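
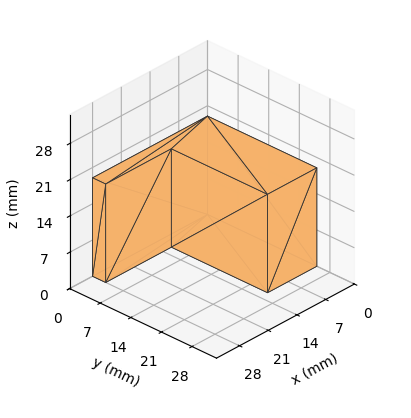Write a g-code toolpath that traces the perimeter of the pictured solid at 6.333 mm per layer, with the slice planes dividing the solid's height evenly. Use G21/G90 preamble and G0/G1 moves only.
Reading the render: the shape is an L-shaped prism: outer 28 × 25 mm, arm thicknesses ≈ 3 mm (horizontal) and 12 mm (vertical), extruded 19 mm in z (dimensions read to the nearest mm from the axis ticks). For the g-code, the solid's height is divided into equal slices at the stated Δz and each level perimeter traced with G1 moves after a G0 lift.

; perimeter-only toolpath
G21 ; units = mm
G90 ; absolute positioning
G28 ; home
; layer 1
G0 Z6.333
G0 X0.000 Y0.000
G1 X28.000 Y0.000
G1 X28.000 Y3.000
G1 X12.000 Y3.000
G1 X12.000 Y25.000
G1 X0.000 Y25.000
G1 X0.000 Y0.000
; layer 2
G0 Z12.667
G0 X0.000 Y0.000
G1 X28.000 Y0.000
G1 X28.000 Y3.000
G1 X12.000 Y3.000
G1 X12.000 Y25.000
G1 X0.000 Y25.000
G1 X0.000 Y0.000
; layer 3
G0 Z19.000
G0 X0.000 Y0.000
G1 X28.000 Y0.000
G1 X28.000 Y3.000
G1 X12.000 Y3.000
G1 X12.000 Y25.000
G1 X0.000 Y25.000
G1 X0.000 Y0.000
M2 ; end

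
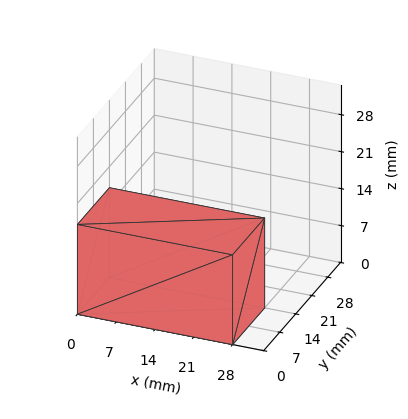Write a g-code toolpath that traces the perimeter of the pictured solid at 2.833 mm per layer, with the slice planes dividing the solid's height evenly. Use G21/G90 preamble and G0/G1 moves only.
Reading the render: the shape is a rectangular box, roughly 28 × 14 mm footprint and 17 mm tall (dimensions read to the nearest mm from the axis ticks). For the g-code, the solid's height is divided into equal slices at the stated Δz and each level perimeter traced with G1 moves after a G0 lift.

; perimeter-only toolpath
G21 ; units = mm
G90 ; absolute positioning
G28 ; home
; layer 1
G0 Z2.833
G0 X0.000 Y0.000
G1 X28.000 Y0.000
G1 X28.000 Y14.000
G1 X0.000 Y14.000
G1 X0.000 Y0.000
; layer 2
G0 Z5.667
G0 X0.000 Y0.000
G1 X28.000 Y0.000
G1 X28.000 Y14.000
G1 X0.000 Y14.000
G1 X0.000 Y0.000
; layer 3
G0 Z8.500
G0 X0.000 Y0.000
G1 X28.000 Y0.000
G1 X28.000 Y14.000
G1 X0.000 Y14.000
G1 X0.000 Y0.000
; layer 4
G0 Z11.333
G0 X0.000 Y0.000
G1 X28.000 Y0.000
G1 X28.000 Y14.000
G1 X0.000 Y14.000
G1 X0.000 Y0.000
; layer 5
G0 Z14.167
G0 X0.000 Y0.000
G1 X28.000 Y0.000
G1 X28.000 Y14.000
G1 X0.000 Y14.000
G1 X0.000 Y0.000
; layer 6
G0 Z17.000
G0 X0.000 Y0.000
G1 X28.000 Y0.000
G1 X28.000 Y14.000
G1 X0.000 Y14.000
G1 X0.000 Y0.000
M2 ; end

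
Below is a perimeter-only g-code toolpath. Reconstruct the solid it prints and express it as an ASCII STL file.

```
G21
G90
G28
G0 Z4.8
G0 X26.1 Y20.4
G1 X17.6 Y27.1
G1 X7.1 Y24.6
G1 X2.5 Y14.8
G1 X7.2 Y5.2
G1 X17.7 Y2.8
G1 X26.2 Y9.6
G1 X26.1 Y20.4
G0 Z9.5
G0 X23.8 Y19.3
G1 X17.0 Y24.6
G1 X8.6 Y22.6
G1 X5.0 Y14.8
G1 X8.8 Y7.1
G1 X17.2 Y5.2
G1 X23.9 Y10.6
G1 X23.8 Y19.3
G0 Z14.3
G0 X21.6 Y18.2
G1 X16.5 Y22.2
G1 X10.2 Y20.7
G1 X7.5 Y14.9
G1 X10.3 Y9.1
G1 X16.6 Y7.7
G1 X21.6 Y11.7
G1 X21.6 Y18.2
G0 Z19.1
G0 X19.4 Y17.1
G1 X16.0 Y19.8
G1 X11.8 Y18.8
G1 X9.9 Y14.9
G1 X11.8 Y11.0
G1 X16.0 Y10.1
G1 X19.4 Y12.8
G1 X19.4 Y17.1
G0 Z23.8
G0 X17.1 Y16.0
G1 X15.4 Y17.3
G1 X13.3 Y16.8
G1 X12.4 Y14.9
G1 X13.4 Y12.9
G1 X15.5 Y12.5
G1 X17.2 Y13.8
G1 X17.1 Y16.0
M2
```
solid part
  facet normal 0.0000 0.0000 -1.0000
    outer loop
      vertex 5.5 26.5 0.0
      vertex 18.1 29.5 0.0
      vertex 28.3 21.5 0.0
    endloop
  endfacet
  facet normal 0.0000 0.0000 -1.0000
    outer loop
      vertex 0.0 14.8 0.0
      vertex 5.5 26.5 0.0
      vertex 28.3 21.5 0.0
    endloop
  endfacet
  facet normal 0.0000 0.0000 -1.0000
    outer loop
      vertex 5.7 3.2 0.0
      vertex 0.0 14.8 0.0
      vertex 28.3 21.5 0.0
    endloop
  endfacet
  facet normal 0.0000 0.0000 -1.0000
    outer loop
      vertex 18.3 0.4 0.0
      vertex 5.7 3.2 0.0
      vertex 28.3 21.5 0.0
    endloop
  endfacet
  facet normal 0.0000 0.0000 -1.0000
    outer loop
      vertex 28.4 8.5 0.0
      vertex 18.3 0.4 0.0
      vertex 28.3 21.5 0.0
    endloop
  endfacet
  facet normal 0.5584 0.7119 0.4259
    outer loop
      vertex 28.3 21.5 0.0
      vertex 18.1 29.5 0.0
      vertex 14.9 14.9 28.6
    endloop
  endfacet
  facet normal -0.2096 0.8802 0.4259
    outer loop
      vertex 18.1 29.5 0.0
      vertex 5.5 26.5 0.0
      vertex 14.9 14.9 28.6
    endloop
  endfacet
  facet normal -0.8190 0.3850 0.4254
    outer loop
      vertex 5.5 26.5 0.0
      vertex 0.0 14.8 0.0
      vertex 14.9 14.9 28.6
    endloop
  endfacet
  facet normal -0.8125 -0.3993 0.4247
    outer loop
      vertex 0.0 14.8 0.0
      vertex 5.7 3.2 0.0
      vertex 14.9 14.9 28.6
    endloop
  endfacet
  facet normal -0.1964 -0.8838 0.4247
    outer loop
      vertex 5.7 3.2 0.0
      vertex 18.3 0.4 0.0
      vertex 14.9 14.9 28.6
    endloop
  endfacet
  facet normal 0.5662 -0.7061 0.4253
    outer loop
      vertex 18.3 0.4 0.0
      vertex 28.4 8.5 0.0
      vertex 14.9 14.9 28.6
    endloop
  endfacet
  facet normal 0.9049 0.0070 0.4256
    outer loop
      vertex 28.4 8.5 0.0
      vertex 28.3 21.5 0.0
      vertex 14.9 14.9 28.6
    endloop
  endfacet
endsolid part

The G0 Z moves step by Δz≈4.8 mm. The G1 loops shrink linearly with z, so the solid tapers from its base footprint up to z≈28.6. Closing with a flat bottom cap and the tapered top and triangulating gives 12 facets — a regular 7-sided pyramid, base circumscribed radius ≈ 14.9 mm, apex at z ≈ 28.6 mm.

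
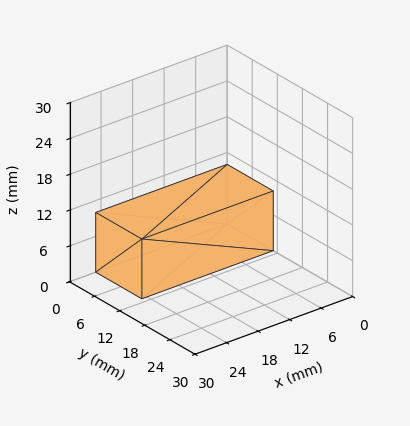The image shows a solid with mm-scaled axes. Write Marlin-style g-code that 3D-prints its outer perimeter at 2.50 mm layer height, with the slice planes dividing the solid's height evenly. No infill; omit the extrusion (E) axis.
Reading the render: the shape is a rectangular box, roughly 25 × 11 mm footprint and 10 mm tall (dimensions read to the nearest mm from the axis ticks). For the g-code, the solid's height is divided into equal slices at the stated Δz and each level perimeter traced with G1 moves after a G0 lift.

; perimeter-only toolpath
G21 ; units = mm
G90 ; absolute positioning
G28 ; home
; layer 1
G0 Z2.50
G0 X0.00 Y0.00
G1 X25.00 Y0.00
G1 X25.00 Y11.00
G1 X0.00 Y11.00
G1 X0.00 Y0.00
; layer 2
G0 Z5.00
G0 X0.00 Y0.00
G1 X25.00 Y0.00
G1 X25.00 Y11.00
G1 X0.00 Y11.00
G1 X0.00 Y0.00
; layer 3
G0 Z7.50
G0 X0.00 Y0.00
G1 X25.00 Y0.00
G1 X25.00 Y11.00
G1 X0.00 Y11.00
G1 X0.00 Y0.00
; layer 4
G0 Z10.00
G0 X0.00 Y0.00
G1 X25.00 Y0.00
G1 X25.00 Y11.00
G1 X0.00 Y11.00
G1 X0.00 Y0.00
M2 ; end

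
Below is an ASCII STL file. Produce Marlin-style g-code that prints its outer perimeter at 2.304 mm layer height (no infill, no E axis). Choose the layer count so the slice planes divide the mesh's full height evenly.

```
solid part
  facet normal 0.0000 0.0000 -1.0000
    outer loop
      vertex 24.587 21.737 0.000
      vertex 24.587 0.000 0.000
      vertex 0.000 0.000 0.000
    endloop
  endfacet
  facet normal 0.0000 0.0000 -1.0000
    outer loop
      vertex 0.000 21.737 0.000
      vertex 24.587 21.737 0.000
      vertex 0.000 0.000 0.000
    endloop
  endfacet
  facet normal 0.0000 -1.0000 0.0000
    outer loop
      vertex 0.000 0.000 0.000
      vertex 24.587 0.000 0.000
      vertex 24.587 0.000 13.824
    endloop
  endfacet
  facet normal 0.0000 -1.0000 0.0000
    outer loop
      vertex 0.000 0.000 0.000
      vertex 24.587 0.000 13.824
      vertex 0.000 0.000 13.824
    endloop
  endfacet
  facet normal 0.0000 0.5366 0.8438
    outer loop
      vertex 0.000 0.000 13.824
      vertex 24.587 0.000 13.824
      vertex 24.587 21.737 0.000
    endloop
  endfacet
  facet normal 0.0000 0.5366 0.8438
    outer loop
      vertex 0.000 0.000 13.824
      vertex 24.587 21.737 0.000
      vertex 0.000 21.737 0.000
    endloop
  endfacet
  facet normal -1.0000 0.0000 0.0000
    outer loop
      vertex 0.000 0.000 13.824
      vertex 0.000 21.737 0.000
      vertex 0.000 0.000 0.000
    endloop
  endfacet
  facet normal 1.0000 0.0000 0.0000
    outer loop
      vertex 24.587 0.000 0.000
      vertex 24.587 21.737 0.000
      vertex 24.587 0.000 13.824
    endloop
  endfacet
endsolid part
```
; perimeter-only toolpath
G21 ; units = mm
G90 ; absolute positioning
G28 ; home
; layer 1
G0 Z2.304
G0 X0.000 Y0.000
G1 X24.587 Y0.000
G1 X24.587 Y18.114
G1 X0.000 Y18.114
G1 X0.000 Y0.000
; layer 2
G0 Z4.608
G0 X0.000 Y0.000
G1 X24.587 Y0.000
G1 X24.587 Y14.491
G1 X0.000 Y14.491
G1 X0.000 Y0.000
; layer 3
G0 Z6.912
G0 X0.000 Y0.000
G1 X24.587 Y0.000
G1 X24.587 Y10.868
G1 X0.000 Y10.868
G1 X0.000 Y0.000
; layer 4
G0 Z9.216
G0 X0.000 Y0.000
G1 X24.587 Y0.000
G1 X24.587 Y7.246
G1 X0.000 Y7.246
G1 X0.000 Y0.000
; layer 5
G0 Z11.520
G0 X0.000 Y0.000
G1 X24.587 Y0.000
G1 X24.587 Y3.623
G1 X0.000 Y3.623
G1 X0.000 Y0.000
M2 ; end

The solid is a wedge (ramp): 24.6 × 21.7 mm base, rising to 13.8 mm along the y=0 edge and sloping linearly to z=0 at y=21.7. Slicing at Δz = 2.304 mm — 6 equal slices spanning the solid's height, so layer i sits at z = i·h/6 — gives 5 non-empty perimeters. Each is a 4-segment closed polygon; G0 lifts to the layer z and rapids to the start vertex, then G1 traces the edges. The cross-section shrinks linearly with z (the slice at the apex is degenerate and omitted).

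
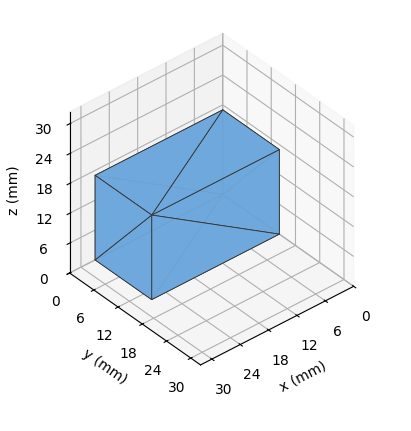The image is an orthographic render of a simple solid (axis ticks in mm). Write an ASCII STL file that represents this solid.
Reading the render: the shape is a rectangular box, roughly 27 × 14 mm footprint and 17 mm tall (dimensions read to the nearest mm from the axis ticks). For the STL, each face is triangulated and given an outward normal.

solid part
  facet normal 0.0000 0.0000 -1.0000
    outer loop
      vertex 27.00 14.00 0.00
      vertex 27.00 0.00 0.00
      vertex 0.00 0.00 0.00
    endloop
  endfacet
  facet normal 0.0000 0.0000 -1.0000
    outer loop
      vertex 0.00 14.00 0.00
      vertex 27.00 14.00 0.00
      vertex 0.00 0.00 0.00
    endloop
  endfacet
  facet normal 0.0000 0.0000 1.0000
    outer loop
      vertex 0.00 0.00 17.00
      vertex 27.00 0.00 17.00
      vertex 27.00 14.00 17.00
    endloop
  endfacet
  facet normal 0.0000 0.0000 1.0000
    outer loop
      vertex 0.00 0.00 17.00
      vertex 27.00 14.00 17.00
      vertex 0.00 14.00 17.00
    endloop
  endfacet
  facet normal 0.0000 -1.0000 0.0000
    outer loop
      vertex 0.00 0.00 0.00
      vertex 27.00 0.00 0.00
      vertex 27.00 0.00 17.00
    endloop
  endfacet
  facet normal 0.0000 -1.0000 0.0000
    outer loop
      vertex 0.00 0.00 0.00
      vertex 27.00 0.00 17.00
      vertex 0.00 0.00 17.00
    endloop
  endfacet
  facet normal 0.0000 1.0000 0.0000
    outer loop
      vertex 27.00 14.00 17.00
      vertex 27.00 14.00 0.00
      vertex 0.00 14.00 0.00
    endloop
  endfacet
  facet normal 0.0000 1.0000 0.0000
    outer loop
      vertex 0.00 14.00 17.00
      vertex 27.00 14.00 17.00
      vertex 0.00 14.00 0.00
    endloop
  endfacet
  facet normal -1.0000 0.0000 0.0000
    outer loop
      vertex 0.00 14.00 17.00
      vertex 0.00 14.00 0.00
      vertex 0.00 0.00 0.00
    endloop
  endfacet
  facet normal -1.0000 0.0000 0.0000
    outer loop
      vertex 0.00 0.00 17.00
      vertex 0.00 14.00 17.00
      vertex 0.00 0.00 0.00
    endloop
  endfacet
  facet normal 1.0000 0.0000 0.0000
    outer loop
      vertex 27.00 0.00 0.00
      vertex 27.00 14.00 0.00
      vertex 27.00 14.00 17.00
    endloop
  endfacet
  facet normal 1.0000 0.0000 0.0000
    outer loop
      vertex 27.00 0.00 0.00
      vertex 27.00 14.00 17.00
      vertex 27.00 0.00 17.00
    endloop
  endfacet
endsolid part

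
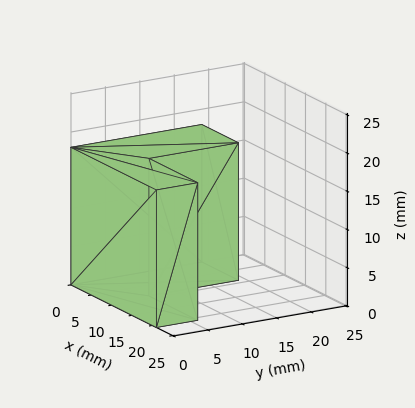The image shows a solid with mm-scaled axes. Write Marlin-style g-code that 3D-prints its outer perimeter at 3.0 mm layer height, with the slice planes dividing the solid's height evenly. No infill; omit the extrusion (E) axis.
Reading the render: the shape is an L-shaped prism: outer 21 × 19 mm, arm thicknesses ≈ 6 mm (horizontal) and 9 mm (vertical), extruded 18 mm in z (dimensions read to the nearest mm from the axis ticks). For the g-code, the solid's height is divided into equal slices at the stated Δz and each level perimeter traced with G1 moves after a G0 lift.

; perimeter-only toolpath
G21 ; units = mm
G90 ; absolute positioning
G28 ; home
; layer 1
G0 Z3.0
G0 X0.0 Y0.0
G1 X21.0 Y0.0
G1 X21.0 Y6.0
G1 X9.0 Y6.0
G1 X9.0 Y19.0
G1 X0.0 Y19.0
G1 X0.0 Y0.0
; layer 2
G0 Z6.0
G0 X0.0 Y0.0
G1 X21.0 Y0.0
G1 X21.0 Y6.0
G1 X9.0 Y6.0
G1 X9.0 Y19.0
G1 X0.0 Y19.0
G1 X0.0 Y0.0
; layer 3
G0 Z9.0
G0 X0.0 Y0.0
G1 X21.0 Y0.0
G1 X21.0 Y6.0
G1 X9.0 Y6.0
G1 X9.0 Y19.0
G1 X0.0 Y19.0
G1 X0.0 Y0.0
; layer 4
G0 Z12.0
G0 X0.0 Y0.0
G1 X21.0 Y0.0
G1 X21.0 Y6.0
G1 X9.0 Y6.0
G1 X9.0 Y19.0
G1 X0.0 Y19.0
G1 X0.0 Y0.0
; layer 5
G0 Z15.0
G0 X0.0 Y0.0
G1 X21.0 Y0.0
G1 X21.0 Y6.0
G1 X9.0 Y6.0
G1 X9.0 Y19.0
G1 X0.0 Y19.0
G1 X0.0 Y0.0
; layer 6
G0 Z18.0
G0 X0.0 Y0.0
G1 X21.0 Y0.0
G1 X21.0 Y6.0
G1 X9.0 Y6.0
G1 X9.0 Y19.0
G1 X0.0 Y19.0
G1 X0.0 Y0.0
M2 ; end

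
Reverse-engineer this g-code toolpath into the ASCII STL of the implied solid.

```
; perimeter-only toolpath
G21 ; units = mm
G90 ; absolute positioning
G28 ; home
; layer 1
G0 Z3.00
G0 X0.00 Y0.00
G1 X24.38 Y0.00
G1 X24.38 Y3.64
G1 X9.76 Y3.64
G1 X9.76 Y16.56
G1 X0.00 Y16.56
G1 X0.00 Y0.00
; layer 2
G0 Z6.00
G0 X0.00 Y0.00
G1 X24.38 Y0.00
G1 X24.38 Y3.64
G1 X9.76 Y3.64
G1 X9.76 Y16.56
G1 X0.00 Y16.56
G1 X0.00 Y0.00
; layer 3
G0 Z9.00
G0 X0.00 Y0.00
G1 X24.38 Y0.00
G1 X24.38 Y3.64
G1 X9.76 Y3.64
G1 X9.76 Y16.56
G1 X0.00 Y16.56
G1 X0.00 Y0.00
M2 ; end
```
solid part
  facet normal 0.0000 0.0000 -1.0000
    outer loop
      vertex 24.38 3.64 0.00
      vertex 24.38 0.00 0.00
      vertex 0.00 0.00 0.00
    endloop
  endfacet
  facet normal 0.0000 0.0000 -1.0000
    outer loop
      vertex 9.76 3.64 0.00
      vertex 24.38 3.64 0.00
      vertex 0.00 0.00 0.00
    endloop
  endfacet
  facet normal 0.0000 0.0000 -1.0000
    outer loop
      vertex 9.76 16.56 0.00
      vertex 9.76 3.64 0.00
      vertex 0.00 0.00 0.00
    endloop
  endfacet
  facet normal 0.0000 0.0000 -1.0000
    outer loop
      vertex 0.00 16.56 0.00
      vertex 9.76 16.56 0.00
      vertex 0.00 0.00 0.00
    endloop
  endfacet
  facet normal 0.0000 0.0000 1.0000
    outer loop
      vertex 0.00 0.00 9.00
      vertex 24.38 0.00 9.00
      vertex 24.38 3.64 9.00
    endloop
  endfacet
  facet normal 0.0000 0.0000 1.0000
    outer loop
      vertex 0.00 0.00 9.00
      vertex 24.38 3.64 9.00
      vertex 9.76 3.64 9.00
    endloop
  endfacet
  facet normal 0.0000 0.0000 1.0000
    outer loop
      vertex 0.00 0.00 9.00
      vertex 9.76 3.64 9.00
      vertex 9.76 16.56 9.00
    endloop
  endfacet
  facet normal 0.0000 0.0000 1.0000
    outer loop
      vertex 0.00 0.00 9.00
      vertex 9.76 16.56 9.00
      vertex 0.00 16.56 9.00
    endloop
  endfacet
  facet normal 0.0000 -1.0000 0.0000
    outer loop
      vertex 0.00 0.00 0.00
      vertex 24.38 0.00 0.00
      vertex 24.38 0.00 9.00
    endloop
  endfacet
  facet normal 0.0000 -1.0000 0.0000
    outer loop
      vertex 0.00 0.00 0.00
      vertex 24.38 0.00 9.00
      vertex 0.00 0.00 9.00
    endloop
  endfacet
  facet normal 1.0000 0.0000 0.0000
    outer loop
      vertex 24.38 0.00 0.00
      vertex 24.38 3.64 0.00
      vertex 24.38 3.64 9.00
    endloop
  endfacet
  facet normal 1.0000 0.0000 0.0000
    outer loop
      vertex 24.38 0.00 0.00
      vertex 24.38 3.64 9.00
      vertex 24.38 0.00 9.00
    endloop
  endfacet
  facet normal 0.0000 1.0000 0.0000
    outer loop
      vertex 24.38 3.64 0.00
      vertex 9.76 3.64 0.00
      vertex 9.76 3.64 9.00
    endloop
  endfacet
  facet normal 0.0000 1.0000 0.0000
    outer loop
      vertex 24.38 3.64 0.00
      vertex 9.76 3.64 9.00
      vertex 24.38 3.64 9.00
    endloop
  endfacet
  facet normal 1.0000 0.0000 0.0000
    outer loop
      vertex 9.76 3.64 0.00
      vertex 9.76 16.56 0.00
      vertex 9.76 16.56 9.00
    endloop
  endfacet
  facet normal 1.0000 0.0000 0.0000
    outer loop
      vertex 9.76 3.64 0.00
      vertex 9.76 16.56 9.00
      vertex 9.76 3.64 9.00
    endloop
  endfacet
  facet normal 0.0000 1.0000 0.0000
    outer loop
      vertex 9.76 16.56 0.00
      vertex 0.00 16.56 0.00
      vertex 0.00 16.56 9.00
    endloop
  endfacet
  facet normal 0.0000 1.0000 0.0000
    outer loop
      vertex 9.76 16.56 0.00
      vertex 0.00 16.56 9.00
      vertex 9.76 16.56 9.00
    endloop
  endfacet
  facet normal -1.0000 0.0000 0.0000
    outer loop
      vertex 0.00 16.56 0.00
      vertex 0.00 0.00 0.00
      vertex 0.00 0.00 9.00
    endloop
  endfacet
  facet normal -1.0000 0.0000 0.0000
    outer loop
      vertex 0.00 16.56 0.00
      vertex 0.00 0.00 9.00
      vertex 0.00 16.56 9.00
    endloop
  endfacet
endsolid part

The G0 Z moves step by Δz≈3.00 mm. Every layer's G1 loop is the same polygon, so the solid is a straight extrusion of it from z=0 to z≈9. Closing with flat bottom and top caps and triangulating gives 20 facets — an L-shaped prism: outer 24.4 × 16.6 mm, arm thicknesses ≈ 3.64 mm (horizontal) and 9.76 mm (vertical), extruded 9 mm in z.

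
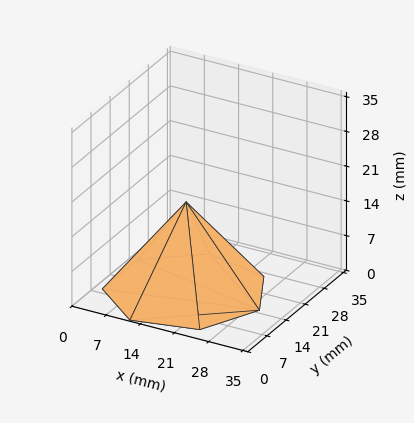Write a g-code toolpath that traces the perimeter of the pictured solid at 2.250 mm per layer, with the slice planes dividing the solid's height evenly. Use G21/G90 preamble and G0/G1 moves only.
Reading the render: the shape is a regular 7-sided pyramid, base circumscribed radius ≈ 15 mm, apex at z ≈ 18 mm (dimensions read to the nearest mm from the axis ticks). For the g-code, the solid's height is divided into equal slices at the stated Δz and each level perimeter traced with G1 moves after a G0 lift.

; perimeter-only toolpath
G21 ; units = mm
G90 ; absolute positioning
G28 ; home
; layer 1
G0 Z2.250
G0 X28.125 Y15.000
G1 X23.183 Y25.261
G1 X12.079 Y27.796
G1 X3.174 Y20.694
G1 X3.174 Y9.306
G1 X12.079 Y2.204
G1 X23.183 Y4.739
G1 X28.125 Y15.000
; layer 2
G0 Z4.500
G0 X26.250 Y15.000
G1 X22.014 Y23.795
G1 X12.497 Y25.968
G1 X4.864 Y19.881
G1 X4.864 Y10.119
G1 X12.497 Y4.032
G1 X22.014 Y6.205
G1 X26.250 Y15.000
; layer 3
G0 Z6.750
G0 X24.375 Y15.000
G1 X20.845 Y22.329
G1 X12.914 Y24.140
G1 X6.553 Y19.067
G1 X6.553 Y10.933
G1 X12.914 Y5.860
G1 X20.845 Y7.671
G1 X24.375 Y15.000
; layer 4
G0 Z9.000
G0 X22.500 Y15.000
G1 X19.676 Y20.864
G1 X13.331 Y22.312
G1 X8.242 Y18.254
G1 X8.242 Y11.746
G1 X13.331 Y7.688
G1 X19.676 Y9.136
G1 X22.500 Y15.000
; layer 5
G0 Z11.250
G0 X20.625 Y15.000
G1 X18.507 Y19.398
G1 X13.748 Y20.484
G1 X9.932 Y17.441
G1 X9.932 Y12.559
G1 X13.748 Y9.516
G1 X18.507 Y10.602
G1 X20.625 Y15.000
; layer 6
G0 Z13.500
G0 X18.750 Y15.000
G1 X17.338 Y17.932
G1 X14.165 Y18.656
G1 X11.621 Y16.627
G1 X11.621 Y13.373
G1 X14.165 Y11.344
G1 X17.338 Y12.068
G1 X18.750 Y15.000
; layer 7
G0 Z15.750
G0 X16.875 Y15.000
G1 X16.169 Y16.466
G1 X14.583 Y16.828
G1 X13.311 Y15.813
G1 X13.311 Y14.187
G1 X14.583 Y13.172
G1 X16.169 Y13.534
G1 X16.875 Y15.000
M2 ; end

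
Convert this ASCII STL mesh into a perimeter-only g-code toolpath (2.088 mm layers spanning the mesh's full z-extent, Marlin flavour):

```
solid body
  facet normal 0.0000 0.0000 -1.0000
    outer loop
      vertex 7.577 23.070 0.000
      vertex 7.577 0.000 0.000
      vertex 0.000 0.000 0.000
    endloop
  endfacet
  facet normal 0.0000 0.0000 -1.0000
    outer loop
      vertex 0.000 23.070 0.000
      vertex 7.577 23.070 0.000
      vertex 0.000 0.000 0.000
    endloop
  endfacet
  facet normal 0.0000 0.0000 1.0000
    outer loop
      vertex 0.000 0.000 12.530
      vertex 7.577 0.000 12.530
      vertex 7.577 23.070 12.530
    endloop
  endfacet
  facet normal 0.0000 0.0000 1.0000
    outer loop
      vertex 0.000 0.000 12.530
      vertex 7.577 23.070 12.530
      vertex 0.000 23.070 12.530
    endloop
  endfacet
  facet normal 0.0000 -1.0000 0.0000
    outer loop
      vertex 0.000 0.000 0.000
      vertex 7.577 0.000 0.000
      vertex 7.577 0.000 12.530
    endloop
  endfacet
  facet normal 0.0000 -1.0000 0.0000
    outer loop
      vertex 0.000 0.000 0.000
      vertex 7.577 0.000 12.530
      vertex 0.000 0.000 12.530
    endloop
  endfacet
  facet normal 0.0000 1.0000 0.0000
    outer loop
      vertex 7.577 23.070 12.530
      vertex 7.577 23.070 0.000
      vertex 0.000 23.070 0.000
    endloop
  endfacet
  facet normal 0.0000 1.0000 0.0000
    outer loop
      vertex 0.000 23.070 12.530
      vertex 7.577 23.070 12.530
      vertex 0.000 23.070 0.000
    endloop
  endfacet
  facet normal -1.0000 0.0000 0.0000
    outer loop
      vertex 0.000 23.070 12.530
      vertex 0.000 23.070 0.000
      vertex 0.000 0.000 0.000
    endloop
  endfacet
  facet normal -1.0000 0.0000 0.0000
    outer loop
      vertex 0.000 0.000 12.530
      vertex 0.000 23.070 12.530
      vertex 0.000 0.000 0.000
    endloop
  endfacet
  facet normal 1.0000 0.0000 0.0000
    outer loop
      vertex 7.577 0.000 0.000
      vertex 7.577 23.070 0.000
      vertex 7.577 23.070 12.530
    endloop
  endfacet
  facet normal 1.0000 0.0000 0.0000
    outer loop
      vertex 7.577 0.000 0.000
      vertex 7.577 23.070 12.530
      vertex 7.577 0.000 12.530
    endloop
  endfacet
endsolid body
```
; perimeter-only toolpath
G21 ; units = mm
G90 ; absolute positioning
G28 ; home
; layer 1
G0 Z2.088
G0 X0.000 Y0.000
G1 X7.577 Y0.000
G1 X7.577 Y23.070
G1 X0.000 Y23.070
G1 X0.000 Y0.000
; layer 2
G0 Z4.177
G0 X0.000 Y0.000
G1 X7.577 Y0.000
G1 X7.577 Y23.070
G1 X0.000 Y23.070
G1 X0.000 Y0.000
; layer 3
G0 Z6.265
G0 X0.000 Y0.000
G1 X7.577 Y0.000
G1 X7.577 Y23.070
G1 X0.000 Y23.070
G1 X0.000 Y0.000
; layer 4
G0 Z8.353
G0 X0.000 Y0.000
G1 X7.577 Y0.000
G1 X7.577 Y23.070
G1 X0.000 Y23.070
G1 X0.000 Y0.000
; layer 5
G0 Z10.442
G0 X0.000 Y0.000
G1 X7.577 Y0.000
G1 X7.577 Y23.070
G1 X0.000 Y23.070
G1 X0.000 Y0.000
; layer 6
G0 Z12.530
G0 X0.000 Y0.000
G1 X7.577 Y0.000
G1 X7.577 Y23.070
G1 X0.000 Y23.070
G1 X0.000 Y0.000
M2 ; end

The solid is a rectangular box, roughly 7.58 × 23.1 mm footprint and 12.5 mm tall. Slicing at Δz = 2.088 mm — 6 equal slices spanning the solid's height, so layer i sits at z = i·h/6 — gives 6 non-empty perimeters. Each is a 4-segment closed polygon; G0 lifts to the layer z and rapids to the start vertex, then G1 traces the edges.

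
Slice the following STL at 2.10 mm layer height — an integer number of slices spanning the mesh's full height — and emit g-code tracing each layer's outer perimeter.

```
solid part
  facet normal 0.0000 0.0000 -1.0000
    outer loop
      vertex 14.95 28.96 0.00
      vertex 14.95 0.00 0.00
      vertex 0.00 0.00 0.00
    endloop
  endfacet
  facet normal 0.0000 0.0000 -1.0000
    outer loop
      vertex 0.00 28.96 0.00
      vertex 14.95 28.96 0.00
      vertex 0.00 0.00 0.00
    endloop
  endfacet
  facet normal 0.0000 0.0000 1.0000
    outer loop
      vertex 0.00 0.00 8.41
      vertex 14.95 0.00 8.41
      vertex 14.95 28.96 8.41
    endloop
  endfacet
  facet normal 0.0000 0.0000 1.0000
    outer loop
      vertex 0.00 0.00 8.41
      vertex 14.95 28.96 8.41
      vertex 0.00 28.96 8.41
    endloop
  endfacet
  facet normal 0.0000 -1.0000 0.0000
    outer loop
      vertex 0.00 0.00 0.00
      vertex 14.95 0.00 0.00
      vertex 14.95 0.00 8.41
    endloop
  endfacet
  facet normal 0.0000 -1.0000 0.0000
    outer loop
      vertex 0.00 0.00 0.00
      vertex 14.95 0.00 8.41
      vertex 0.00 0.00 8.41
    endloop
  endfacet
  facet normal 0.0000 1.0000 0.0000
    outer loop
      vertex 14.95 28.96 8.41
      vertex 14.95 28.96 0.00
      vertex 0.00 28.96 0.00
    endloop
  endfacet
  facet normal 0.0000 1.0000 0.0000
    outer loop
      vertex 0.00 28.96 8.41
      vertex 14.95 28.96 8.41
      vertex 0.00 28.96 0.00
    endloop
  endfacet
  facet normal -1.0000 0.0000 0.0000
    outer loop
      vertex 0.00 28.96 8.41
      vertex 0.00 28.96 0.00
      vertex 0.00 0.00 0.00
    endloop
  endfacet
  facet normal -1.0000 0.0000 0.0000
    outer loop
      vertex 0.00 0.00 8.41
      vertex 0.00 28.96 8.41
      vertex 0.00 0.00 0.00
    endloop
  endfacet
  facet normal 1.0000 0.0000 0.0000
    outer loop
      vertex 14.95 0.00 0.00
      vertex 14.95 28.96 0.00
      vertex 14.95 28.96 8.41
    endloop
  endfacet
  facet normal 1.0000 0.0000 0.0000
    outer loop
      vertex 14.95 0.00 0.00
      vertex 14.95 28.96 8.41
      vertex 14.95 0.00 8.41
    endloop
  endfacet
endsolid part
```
; perimeter-only toolpath
G21 ; units = mm
G90 ; absolute positioning
G28 ; home
; layer 1
G0 Z2.10
G0 X0.00 Y0.00
G1 X14.95 Y0.00
G1 X14.95 Y28.96
G1 X0.00 Y28.96
G1 X0.00 Y0.00
; layer 2
G0 Z4.21
G0 X0.00 Y0.00
G1 X14.95 Y0.00
G1 X14.95 Y28.96
G1 X0.00 Y28.96
G1 X0.00 Y0.00
; layer 3
G0 Z6.31
G0 X0.00 Y0.00
G1 X14.95 Y0.00
G1 X14.95 Y28.96
G1 X0.00 Y28.96
G1 X0.00 Y0.00
; layer 4
G0 Z8.41
G0 X0.00 Y0.00
G1 X14.95 Y0.00
G1 X14.95 Y28.96
G1 X0.00 Y28.96
G1 X0.00 Y0.00
M2 ; end

The solid is a rectangular box, roughly 14.9 × 29 mm footprint and 8.41 mm tall. Slicing at Δz = 2.10 mm — 4 equal slices spanning the solid's height, so layer i sits at z = i·h/4 — gives 4 non-empty perimeters. Each is a 4-segment closed polygon; G0 lifts to the layer z and rapids to the start vertex, then G1 traces the edges.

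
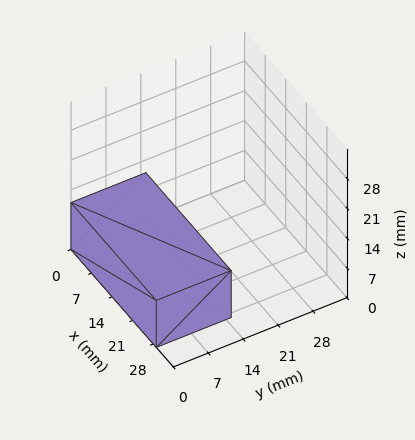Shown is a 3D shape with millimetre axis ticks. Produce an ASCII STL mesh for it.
Reading the render: the shape is a rectangular box, roughly 29 × 15 mm footprint and 11 mm tall (dimensions read to the nearest mm from the axis ticks). For the STL, each face is triangulated and given an outward normal.

solid part
  facet normal 0.0000 0.0000 -1.0000
    outer loop
      vertex 29.000 15.000 0.000
      vertex 29.000 0.000 0.000
      vertex 0.000 0.000 0.000
    endloop
  endfacet
  facet normal 0.0000 0.0000 -1.0000
    outer loop
      vertex 0.000 15.000 0.000
      vertex 29.000 15.000 0.000
      vertex 0.000 0.000 0.000
    endloop
  endfacet
  facet normal 0.0000 0.0000 1.0000
    outer loop
      vertex 0.000 0.000 11.000
      vertex 29.000 0.000 11.000
      vertex 29.000 15.000 11.000
    endloop
  endfacet
  facet normal 0.0000 0.0000 1.0000
    outer loop
      vertex 0.000 0.000 11.000
      vertex 29.000 15.000 11.000
      vertex 0.000 15.000 11.000
    endloop
  endfacet
  facet normal 0.0000 -1.0000 0.0000
    outer loop
      vertex 0.000 0.000 0.000
      vertex 29.000 0.000 0.000
      vertex 29.000 0.000 11.000
    endloop
  endfacet
  facet normal 0.0000 -1.0000 0.0000
    outer loop
      vertex 0.000 0.000 0.000
      vertex 29.000 0.000 11.000
      vertex 0.000 0.000 11.000
    endloop
  endfacet
  facet normal 0.0000 1.0000 0.0000
    outer loop
      vertex 29.000 15.000 11.000
      vertex 29.000 15.000 0.000
      vertex 0.000 15.000 0.000
    endloop
  endfacet
  facet normal 0.0000 1.0000 0.0000
    outer loop
      vertex 0.000 15.000 11.000
      vertex 29.000 15.000 11.000
      vertex 0.000 15.000 0.000
    endloop
  endfacet
  facet normal -1.0000 0.0000 0.0000
    outer loop
      vertex 0.000 15.000 11.000
      vertex 0.000 15.000 0.000
      vertex 0.000 0.000 0.000
    endloop
  endfacet
  facet normal -1.0000 0.0000 0.0000
    outer loop
      vertex 0.000 0.000 11.000
      vertex 0.000 15.000 11.000
      vertex 0.000 0.000 0.000
    endloop
  endfacet
  facet normal 1.0000 0.0000 0.0000
    outer loop
      vertex 29.000 0.000 0.000
      vertex 29.000 15.000 0.000
      vertex 29.000 15.000 11.000
    endloop
  endfacet
  facet normal 1.0000 0.0000 0.0000
    outer loop
      vertex 29.000 0.000 0.000
      vertex 29.000 15.000 11.000
      vertex 29.000 0.000 11.000
    endloop
  endfacet
endsolid part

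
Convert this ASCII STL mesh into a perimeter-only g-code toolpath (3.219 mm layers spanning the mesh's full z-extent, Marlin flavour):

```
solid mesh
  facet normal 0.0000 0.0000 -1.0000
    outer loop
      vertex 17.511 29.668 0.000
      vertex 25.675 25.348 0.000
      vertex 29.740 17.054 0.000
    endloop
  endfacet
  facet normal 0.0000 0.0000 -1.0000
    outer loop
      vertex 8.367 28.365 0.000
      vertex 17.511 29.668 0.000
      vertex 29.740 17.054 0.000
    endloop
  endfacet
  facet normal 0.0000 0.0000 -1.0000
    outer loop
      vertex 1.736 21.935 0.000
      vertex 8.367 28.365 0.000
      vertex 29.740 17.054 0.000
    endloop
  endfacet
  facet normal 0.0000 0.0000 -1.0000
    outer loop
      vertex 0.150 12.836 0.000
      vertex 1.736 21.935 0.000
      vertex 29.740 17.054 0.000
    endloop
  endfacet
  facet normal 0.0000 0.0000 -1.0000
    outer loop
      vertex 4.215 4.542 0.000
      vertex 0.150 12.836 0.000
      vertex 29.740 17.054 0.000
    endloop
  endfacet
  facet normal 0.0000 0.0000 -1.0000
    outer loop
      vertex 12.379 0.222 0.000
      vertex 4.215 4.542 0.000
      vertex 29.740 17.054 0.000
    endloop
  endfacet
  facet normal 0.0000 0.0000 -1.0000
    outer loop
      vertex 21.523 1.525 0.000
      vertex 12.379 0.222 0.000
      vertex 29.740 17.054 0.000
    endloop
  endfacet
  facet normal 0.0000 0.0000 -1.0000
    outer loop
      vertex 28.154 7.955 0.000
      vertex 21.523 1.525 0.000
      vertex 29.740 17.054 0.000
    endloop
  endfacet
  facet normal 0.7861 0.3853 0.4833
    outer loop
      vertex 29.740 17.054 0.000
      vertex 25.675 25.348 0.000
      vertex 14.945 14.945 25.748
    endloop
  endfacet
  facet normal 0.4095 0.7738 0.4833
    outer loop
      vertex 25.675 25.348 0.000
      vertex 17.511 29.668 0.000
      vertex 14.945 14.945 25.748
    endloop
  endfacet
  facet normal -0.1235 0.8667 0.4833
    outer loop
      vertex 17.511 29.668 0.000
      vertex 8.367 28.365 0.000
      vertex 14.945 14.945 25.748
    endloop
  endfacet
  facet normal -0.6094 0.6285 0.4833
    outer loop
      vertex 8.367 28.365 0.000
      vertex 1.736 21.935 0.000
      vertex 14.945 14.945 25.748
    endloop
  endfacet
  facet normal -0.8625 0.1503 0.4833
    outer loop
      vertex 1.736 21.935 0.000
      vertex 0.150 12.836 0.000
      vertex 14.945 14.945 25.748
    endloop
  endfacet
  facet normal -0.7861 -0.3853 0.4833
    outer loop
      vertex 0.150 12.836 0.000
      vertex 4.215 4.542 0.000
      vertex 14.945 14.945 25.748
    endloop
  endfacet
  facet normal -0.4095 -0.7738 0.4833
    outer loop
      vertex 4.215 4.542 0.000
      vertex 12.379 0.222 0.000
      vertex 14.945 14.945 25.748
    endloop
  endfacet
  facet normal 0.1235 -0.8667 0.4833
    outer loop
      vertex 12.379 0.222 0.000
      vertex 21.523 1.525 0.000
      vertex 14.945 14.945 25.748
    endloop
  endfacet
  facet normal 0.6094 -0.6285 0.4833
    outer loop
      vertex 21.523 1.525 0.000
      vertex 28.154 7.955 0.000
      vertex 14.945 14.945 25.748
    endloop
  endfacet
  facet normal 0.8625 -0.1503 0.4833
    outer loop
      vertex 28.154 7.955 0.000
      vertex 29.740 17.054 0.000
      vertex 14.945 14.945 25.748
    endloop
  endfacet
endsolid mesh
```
; perimeter-only toolpath
G21 ; units = mm
G90 ; absolute positioning
G28 ; home
; layer 1
G0 Z3.219
G0 X27.891 Y16.790
G1 X24.334 Y24.048
G1 X17.190 Y27.828
G1 X9.189 Y26.687
G1 X3.387 Y21.061
G1 X1.999 Y13.100
G1 X5.556 Y5.842
G1 X12.700 Y2.062
G1 X20.701 Y3.202
G1 X26.503 Y8.829
G1 X27.891 Y16.790
; layer 2
G0 Z6.437
G0 X26.041 Y16.527
G1 X22.992 Y22.747
G1 X16.870 Y25.987
G1 X10.012 Y25.010
G1 X5.038 Y20.188
G1 X3.849 Y13.363
G1 X6.897 Y7.143
G1 X13.021 Y3.903
G1 X19.879 Y4.880
G1 X24.852 Y9.703
G1 X26.041 Y16.527
; layer 3
G0 Z9.655
G0 X24.192 Y16.263
G1 X21.651 Y21.447
G1 X16.549 Y24.147
G1 X10.834 Y23.332
G1 X6.689 Y19.314
G1 X5.698 Y13.627
G1 X8.239 Y8.443
G1 X13.341 Y5.743
G1 X19.056 Y6.558
G1 X23.201 Y10.576
G1 X24.192 Y16.263
; layer 4
G0 Z12.874
G0 X22.343 Y15.999
G1 X20.310 Y20.146
G1 X16.228 Y22.306
G1 X11.656 Y21.655
G1 X8.341 Y18.440
G1 X7.548 Y13.890
G1 X9.580 Y9.744
G1 X13.662 Y7.583
G1 X18.234 Y8.235
G1 X21.550 Y11.450
G1 X22.343 Y15.999
; layer 5
G0 Z16.093
G0 X20.493 Y15.736
G1 X18.969 Y18.846
G1 X15.907 Y20.466
G1 X12.478 Y19.977
G1 X9.992 Y17.566
G1 X9.397 Y14.154
G1 X10.921 Y11.044
G1 X13.983 Y9.424
G1 X17.412 Y9.912
G1 X19.898 Y12.324
G1 X20.493 Y15.736
; layer 6
G0 Z19.311
G0 X18.644 Y15.472
G1 X17.628 Y17.546
G1 X15.587 Y18.626
G1 X13.300 Y18.300
G1 X11.643 Y16.692
G1 X11.246 Y14.418
G1 X12.262 Y12.344
G1 X14.303 Y11.264
G1 X16.590 Y11.590
G1 X18.247 Y13.197
G1 X18.644 Y15.472
; layer 7
G0 Z22.530
G0 X16.794 Y15.209
G1 X16.286 Y16.245
G1 X15.266 Y16.785
G1 X14.123 Y16.623
G1 X13.294 Y15.819
G1 X13.096 Y14.681
G1 X13.604 Y13.645
G1 X14.624 Y13.105
G1 X15.767 Y13.268
G1 X16.596 Y14.071
G1 X16.794 Y15.209
M2 ; end

The solid is a regular 10-sided pyramid, base circumscribed radius ≈ 14.9 mm, apex at z ≈ 25.7 mm. Slicing at Δz = 3.219 mm — 8 equal slices spanning the solid's height, so layer i sits at z = i·h/8 — gives 7 non-empty perimeters. Each is a 10-segment closed polygon; G0 lifts to the layer z and rapids to the start vertex, then G1 traces the edges. The cross-section shrinks linearly with z (the slice at the apex is degenerate and omitted).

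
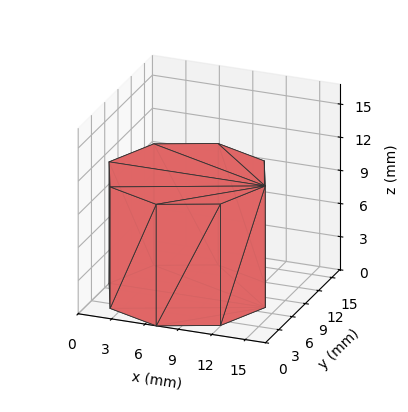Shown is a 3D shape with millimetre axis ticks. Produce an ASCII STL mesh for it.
Reading the render: the shape is a regular 8-sided prism (a cylinder approximated with 8 flat sides), circumscribed radius ≈ 7 mm, height ≈ 11 mm (dimensions read to the nearest mm from the axis ticks). For the STL, each face is triangulated and given an outward normal.

solid part
  facet normal 0.0000 0.0000 -1.0000
    outer loop
      vertex 7.000 14.000 0.000
      vertex 11.950 11.950 0.000
      vertex 14.000 7.000 0.000
    endloop
  endfacet
  facet normal 0.0000 0.0000 -1.0000
    outer loop
      vertex 2.050 11.950 0.000
      vertex 7.000 14.000 0.000
      vertex 14.000 7.000 0.000
    endloop
  endfacet
  facet normal 0.0000 0.0000 -1.0000
    outer loop
      vertex 0.000 7.000 0.000
      vertex 2.050 11.950 0.000
      vertex 14.000 7.000 0.000
    endloop
  endfacet
  facet normal 0.0000 0.0000 -1.0000
    outer loop
      vertex 2.050 2.050 0.000
      vertex 0.000 7.000 0.000
      vertex 14.000 7.000 0.000
    endloop
  endfacet
  facet normal 0.0000 0.0000 -1.0000
    outer loop
      vertex 7.000 0.000 0.000
      vertex 2.050 2.050 0.000
      vertex 14.000 7.000 0.000
    endloop
  endfacet
  facet normal 0.0000 0.0000 -1.0000
    outer loop
      vertex 11.950 2.050 0.000
      vertex 7.000 0.000 0.000
      vertex 14.000 7.000 0.000
    endloop
  endfacet
  facet normal 0.0000 0.0000 1.0000
    outer loop
      vertex 14.000 7.000 11.000
      vertex 11.950 11.950 11.000
      vertex 7.000 14.000 11.000
    endloop
  endfacet
  facet normal 0.0000 0.0000 1.0000
    outer loop
      vertex 14.000 7.000 11.000
      vertex 7.000 14.000 11.000
      vertex 2.050 11.950 11.000
    endloop
  endfacet
  facet normal 0.0000 0.0000 1.0000
    outer loop
      vertex 14.000 7.000 11.000
      vertex 2.050 11.950 11.000
      vertex 0.000 7.000 11.000
    endloop
  endfacet
  facet normal 0.0000 0.0000 1.0000
    outer loop
      vertex 14.000 7.000 11.000
      vertex 0.000 7.000 11.000
      vertex 2.050 2.050 11.000
    endloop
  endfacet
  facet normal 0.0000 0.0000 1.0000
    outer loop
      vertex 14.000 7.000 11.000
      vertex 2.050 2.050 11.000
      vertex 7.000 0.000 11.000
    endloop
  endfacet
  facet normal 0.0000 0.0000 1.0000
    outer loop
      vertex 14.000 7.000 11.000
      vertex 7.000 0.000 11.000
      vertex 11.950 2.050 11.000
    endloop
  endfacet
  facet normal 0.9239 0.3826 0.0000
    outer loop
      vertex 14.000 7.000 0.000
      vertex 11.950 11.950 0.000
      vertex 11.950 11.950 11.000
    endloop
  endfacet
  facet normal 0.9239 0.3826 0.0000
    outer loop
      vertex 14.000 7.000 0.000
      vertex 11.950 11.950 11.000
      vertex 14.000 7.000 11.000
    endloop
  endfacet
  facet normal 0.3826 0.9239 0.0000
    outer loop
      vertex 11.950 11.950 0.000
      vertex 7.000 14.000 0.000
      vertex 7.000 14.000 11.000
    endloop
  endfacet
  facet normal 0.3826 0.9239 0.0000
    outer loop
      vertex 11.950 11.950 0.000
      vertex 7.000 14.000 11.000
      vertex 11.950 11.950 11.000
    endloop
  endfacet
  facet normal -0.3826 0.9239 0.0000
    outer loop
      vertex 7.000 14.000 0.000
      vertex 2.050 11.950 0.000
      vertex 2.050 11.950 11.000
    endloop
  endfacet
  facet normal -0.3826 0.9239 0.0000
    outer loop
      vertex 7.000 14.000 0.000
      vertex 2.050 11.950 11.000
      vertex 7.000 14.000 11.000
    endloop
  endfacet
  facet normal -0.9239 0.3826 0.0000
    outer loop
      vertex 2.050 11.950 0.000
      vertex 0.000 7.000 0.000
      vertex 0.000 7.000 11.000
    endloop
  endfacet
  facet normal -0.9239 0.3826 0.0000
    outer loop
      vertex 2.050 11.950 0.000
      vertex 0.000 7.000 11.000
      vertex 2.050 11.950 11.000
    endloop
  endfacet
  facet normal -0.9239 -0.3826 0.0000
    outer loop
      vertex 0.000 7.000 0.000
      vertex 2.050 2.050 0.000
      vertex 2.050 2.050 11.000
    endloop
  endfacet
  facet normal -0.9239 -0.3826 0.0000
    outer loop
      vertex 0.000 7.000 0.000
      vertex 2.050 2.050 11.000
      vertex 0.000 7.000 11.000
    endloop
  endfacet
  facet normal -0.3826 -0.9239 0.0000
    outer loop
      vertex 2.050 2.050 0.000
      vertex 7.000 0.000 0.000
      vertex 7.000 0.000 11.000
    endloop
  endfacet
  facet normal -0.3826 -0.9239 0.0000
    outer loop
      vertex 2.050 2.050 0.000
      vertex 7.000 0.000 11.000
      vertex 2.050 2.050 11.000
    endloop
  endfacet
  facet normal 0.3826 -0.9239 0.0000
    outer loop
      vertex 7.000 0.000 0.000
      vertex 11.950 2.050 0.000
      vertex 11.950 2.050 11.000
    endloop
  endfacet
  facet normal 0.3826 -0.9239 0.0000
    outer loop
      vertex 7.000 0.000 0.000
      vertex 11.950 2.050 11.000
      vertex 7.000 0.000 11.000
    endloop
  endfacet
  facet normal 0.9239 -0.3826 0.0000
    outer loop
      vertex 11.950 2.050 0.000
      vertex 14.000 7.000 0.000
      vertex 14.000 7.000 11.000
    endloop
  endfacet
  facet normal 0.9239 -0.3826 0.0000
    outer loop
      vertex 11.950 2.050 0.000
      vertex 14.000 7.000 11.000
      vertex 11.950 2.050 11.000
    endloop
  endfacet
endsolid part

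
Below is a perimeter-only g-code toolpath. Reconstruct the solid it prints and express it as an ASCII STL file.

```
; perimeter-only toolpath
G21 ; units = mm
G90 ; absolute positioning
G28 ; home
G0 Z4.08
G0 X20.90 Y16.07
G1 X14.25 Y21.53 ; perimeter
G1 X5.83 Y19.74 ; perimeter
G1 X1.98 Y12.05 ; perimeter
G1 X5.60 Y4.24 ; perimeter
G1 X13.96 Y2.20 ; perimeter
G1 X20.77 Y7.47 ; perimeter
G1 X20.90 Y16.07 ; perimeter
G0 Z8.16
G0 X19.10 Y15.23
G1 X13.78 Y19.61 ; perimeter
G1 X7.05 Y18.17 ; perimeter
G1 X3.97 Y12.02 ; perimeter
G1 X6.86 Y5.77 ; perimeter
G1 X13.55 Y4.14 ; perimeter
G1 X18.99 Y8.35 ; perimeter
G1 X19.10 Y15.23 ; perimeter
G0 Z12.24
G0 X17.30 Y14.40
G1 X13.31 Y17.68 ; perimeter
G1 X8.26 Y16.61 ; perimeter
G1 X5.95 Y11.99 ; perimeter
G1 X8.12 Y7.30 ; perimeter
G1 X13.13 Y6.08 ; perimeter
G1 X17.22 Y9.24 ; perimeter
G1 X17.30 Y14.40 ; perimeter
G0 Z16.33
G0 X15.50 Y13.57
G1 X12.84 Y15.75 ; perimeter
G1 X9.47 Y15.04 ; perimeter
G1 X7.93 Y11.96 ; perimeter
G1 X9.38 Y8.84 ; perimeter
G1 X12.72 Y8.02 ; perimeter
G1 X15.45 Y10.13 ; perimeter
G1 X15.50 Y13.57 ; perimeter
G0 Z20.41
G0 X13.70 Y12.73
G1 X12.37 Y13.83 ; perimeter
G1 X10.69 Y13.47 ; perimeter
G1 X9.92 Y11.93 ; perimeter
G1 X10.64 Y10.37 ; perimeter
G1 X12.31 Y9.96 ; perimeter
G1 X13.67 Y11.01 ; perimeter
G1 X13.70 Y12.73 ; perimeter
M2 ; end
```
solid part
  facet normal 0.0000 0.0000 -1.0000
    outer loop
      vertex 4.62 21.31 0.00
      vertex 14.72 23.46 0.00
      vertex 22.70 16.90 0.00
    endloop
  endfacet
  facet normal 0.0000 0.0000 -1.0000
    outer loop
      vertex 0.00 12.08 0.00
      vertex 4.62 21.31 0.00
      vertex 22.70 16.90 0.00
    endloop
  endfacet
  facet normal 0.0000 0.0000 -1.0000
    outer loop
      vertex 4.34 2.71 0.00
      vertex 0.00 12.08 0.00
      vertex 22.70 16.90 0.00
    endloop
  endfacet
  facet normal 0.0000 0.0000 -1.0000
    outer loop
      vertex 14.37 0.26 0.00
      vertex 4.34 2.71 0.00
      vertex 22.70 16.90 0.00
    endloop
  endfacet
  facet normal 0.0000 0.0000 -1.0000
    outer loop
      vertex 22.54 6.58 0.00
      vertex 14.37 0.26 0.00
      vertex 22.70 16.90 0.00
    endloop
  endfacet
  facet normal 0.5817 0.7077 0.4010
    outer loop
      vertex 22.70 16.90 0.00
      vertex 14.72 23.46 0.00
      vertex 11.90 11.90 24.49
    endloop
  endfacet
  facet normal -0.1907 0.8960 0.4010
    outer loop
      vertex 14.72 23.46 0.00
      vertex 4.62 21.31 0.00
      vertex 11.90 11.90 24.49
    endloop
  endfacet
  facet normal -0.8192 0.4100 0.4011
    outer loop
      vertex 4.62 21.31 0.00
      vertex 0.00 12.08 0.00
      vertex 11.90 11.90 24.49
    endloop
  endfacet
  facet normal -0.8312 -0.3850 0.4011
    outer loop
      vertex 0.00 12.08 0.00
      vertex 4.34 2.71 0.00
      vertex 11.90 11.90 24.49
    endloop
  endfacet
  facet normal -0.2174 -0.8899 0.4010
    outer loop
      vertex 4.34 2.71 0.00
      vertex 14.37 0.26 0.00
      vertex 11.90 11.90 24.49
    endloop
  endfacet
  facet normal 0.5605 -0.7246 0.4009
    outer loop
      vertex 14.37 0.26 0.00
      vertex 22.54 6.58 0.00
      vertex 11.90 11.90 24.49
    endloop
  endfacet
  facet normal 0.9160 -0.0142 0.4010
    outer loop
      vertex 22.54 6.58 0.00
      vertex 22.70 16.90 0.00
      vertex 11.90 11.90 24.49
    endloop
  endfacet
endsolid part

The G0 Z moves step by Δz≈4.08 mm. The G1 loops shrink linearly with z, so the solid tapers from its base footprint up to z≈24.5. Closing with a flat bottom cap and the tapered top and triangulating gives 12 facets — a regular 7-sided pyramid, base circumscribed radius ≈ 11.9 mm, apex at z ≈ 24.5 mm.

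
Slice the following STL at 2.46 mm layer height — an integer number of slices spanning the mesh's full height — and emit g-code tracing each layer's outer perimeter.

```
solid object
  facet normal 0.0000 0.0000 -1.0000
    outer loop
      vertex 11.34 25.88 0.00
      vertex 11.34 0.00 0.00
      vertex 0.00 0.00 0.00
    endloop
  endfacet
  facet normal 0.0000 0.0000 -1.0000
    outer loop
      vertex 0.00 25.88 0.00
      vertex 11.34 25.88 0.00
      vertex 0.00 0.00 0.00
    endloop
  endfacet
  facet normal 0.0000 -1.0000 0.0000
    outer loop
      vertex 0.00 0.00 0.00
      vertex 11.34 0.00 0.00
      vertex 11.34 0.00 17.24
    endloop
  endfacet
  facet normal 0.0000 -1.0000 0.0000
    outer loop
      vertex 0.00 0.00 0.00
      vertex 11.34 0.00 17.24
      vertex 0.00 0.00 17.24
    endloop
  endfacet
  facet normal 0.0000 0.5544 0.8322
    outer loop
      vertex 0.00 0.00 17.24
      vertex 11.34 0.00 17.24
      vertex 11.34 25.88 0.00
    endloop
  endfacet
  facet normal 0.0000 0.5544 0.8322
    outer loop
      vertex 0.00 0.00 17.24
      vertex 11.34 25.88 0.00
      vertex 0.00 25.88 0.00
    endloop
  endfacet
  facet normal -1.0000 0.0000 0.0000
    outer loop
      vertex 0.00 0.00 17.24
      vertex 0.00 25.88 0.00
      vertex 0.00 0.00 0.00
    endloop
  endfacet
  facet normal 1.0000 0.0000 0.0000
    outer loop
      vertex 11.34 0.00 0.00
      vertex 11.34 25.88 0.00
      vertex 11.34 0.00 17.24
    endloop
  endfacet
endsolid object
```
; perimeter-only toolpath
G21 ; units = mm
G90 ; absolute positioning
G28 ; home
; layer 1
G0 Z2.46
G0 X0.00 Y0.00
G1 X11.34 Y0.00
G1 X11.34 Y22.18
G1 X0.00 Y22.18
G1 X0.00 Y0.00
; layer 2
G0 Z4.93
G0 X0.00 Y0.00
G1 X11.34 Y0.00
G1 X11.34 Y18.49
G1 X0.00 Y18.49
G1 X0.00 Y0.00
; layer 3
G0 Z7.39
G0 X0.00 Y0.00
G1 X11.34 Y0.00
G1 X11.34 Y14.79
G1 X0.00 Y14.79
G1 X0.00 Y0.00
; layer 4
G0 Z9.85
G0 X0.00 Y0.00
G1 X11.34 Y0.00
G1 X11.34 Y11.09
G1 X0.00 Y11.09
G1 X0.00 Y0.00
; layer 5
G0 Z12.31
G0 X0.00 Y0.00
G1 X11.34 Y0.00
G1 X11.34 Y7.39
G1 X0.00 Y7.39
G1 X0.00 Y0.00
; layer 6
G0 Z14.78
G0 X0.00 Y0.00
G1 X11.34 Y0.00
G1 X11.34 Y3.70
G1 X0.00 Y3.70
G1 X0.00 Y0.00
M2 ; end

The solid is a wedge (ramp): 11.3 × 25.9 mm base, rising to 17.2 mm along the y=0 edge and sloping linearly to z=0 at y=25.9. Slicing at Δz = 2.46 mm — 7 equal slices spanning the solid's height, so layer i sits at z = i·h/7 — gives 6 non-empty perimeters. Each is a 4-segment closed polygon; G0 lifts to the layer z and rapids to the start vertex, then G1 traces the edges. The cross-section shrinks linearly with z (the slice at the apex is degenerate and omitted).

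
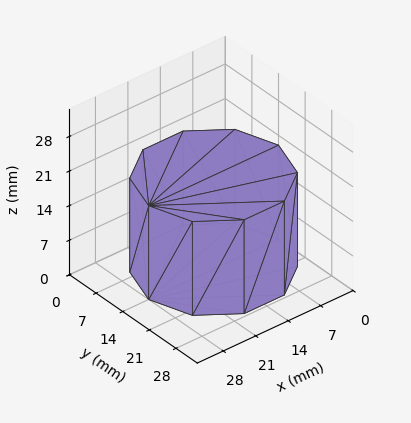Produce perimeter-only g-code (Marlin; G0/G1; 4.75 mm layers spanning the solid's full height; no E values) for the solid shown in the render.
Reading the render: the shape is a regular 10-sided prism (a cylinder approximated with 10 flat sides), circumscribed radius ≈ 14 mm, height ≈ 19 mm (dimensions read to the nearest mm from the axis ticks). For the g-code, the solid's height is divided into equal slices at the stated Δz and each level perimeter traced with G1 moves after a G0 lift.

; perimeter-only toolpath
G21 ; units = mm
G90 ; absolute positioning
G28 ; home
; layer 1
G0 Z4.75
G0 X28.00 Y14.00
G1 X25.33 Y22.23
G1 X18.33 Y27.31
G1 X9.67 Y27.31
G1 X2.67 Y22.23
G1 X0.00 Y14.00
G1 X2.67 Y5.77
G1 X9.67 Y0.69
G1 X18.33 Y0.69
G1 X25.33 Y5.77
G1 X28.00 Y14.00
; layer 2
G0 Z9.50
G0 X28.00 Y14.00
G1 X25.33 Y22.23
G1 X18.33 Y27.31
G1 X9.67 Y27.31
G1 X2.67 Y22.23
G1 X0.00 Y14.00
G1 X2.67 Y5.77
G1 X9.67 Y0.69
G1 X18.33 Y0.69
G1 X25.33 Y5.77
G1 X28.00 Y14.00
; layer 3
G0 Z14.25
G0 X28.00 Y14.00
G1 X25.33 Y22.23
G1 X18.33 Y27.31
G1 X9.67 Y27.31
G1 X2.67 Y22.23
G1 X0.00 Y14.00
G1 X2.67 Y5.77
G1 X9.67 Y0.69
G1 X18.33 Y0.69
G1 X25.33 Y5.77
G1 X28.00 Y14.00
; layer 4
G0 Z19.00
G0 X28.00 Y14.00
G1 X25.33 Y22.23
G1 X18.33 Y27.31
G1 X9.67 Y27.31
G1 X2.67 Y22.23
G1 X0.00 Y14.00
G1 X2.67 Y5.77
G1 X9.67 Y0.69
G1 X18.33 Y0.69
G1 X25.33 Y5.77
G1 X28.00 Y14.00
M2 ; end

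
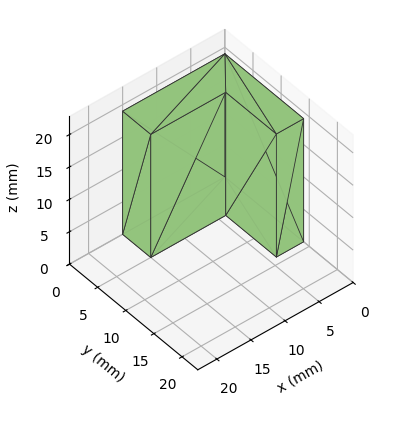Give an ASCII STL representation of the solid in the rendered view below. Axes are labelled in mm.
Reading the render: the shape is an L-shaped prism: outer 15 × 14 mm, arm thicknesses ≈ 5 mm (horizontal) and 4 mm (vertical), extruded 19 mm in z (dimensions read to the nearest mm from the axis ticks). For the STL, each face is triangulated and given an outward normal.

solid part
  facet normal 0.0000 0.0000 -1.0000
    outer loop
      vertex 15.0 5.0 0.0
      vertex 15.0 0.0 0.0
      vertex 0.0 0.0 0.0
    endloop
  endfacet
  facet normal 0.0000 0.0000 -1.0000
    outer loop
      vertex 4.0 5.0 0.0
      vertex 15.0 5.0 0.0
      vertex 0.0 0.0 0.0
    endloop
  endfacet
  facet normal 0.0000 0.0000 -1.0000
    outer loop
      vertex 4.0 14.0 0.0
      vertex 4.0 5.0 0.0
      vertex 0.0 0.0 0.0
    endloop
  endfacet
  facet normal 0.0000 0.0000 -1.0000
    outer loop
      vertex 0.0 14.0 0.0
      vertex 4.0 14.0 0.0
      vertex 0.0 0.0 0.0
    endloop
  endfacet
  facet normal 0.0000 0.0000 1.0000
    outer loop
      vertex 0.0 0.0 19.0
      vertex 15.0 0.0 19.0
      vertex 15.0 5.0 19.0
    endloop
  endfacet
  facet normal 0.0000 0.0000 1.0000
    outer loop
      vertex 0.0 0.0 19.0
      vertex 15.0 5.0 19.0
      vertex 4.0 5.0 19.0
    endloop
  endfacet
  facet normal 0.0000 0.0000 1.0000
    outer loop
      vertex 0.0 0.0 19.0
      vertex 4.0 5.0 19.0
      vertex 4.0 14.0 19.0
    endloop
  endfacet
  facet normal 0.0000 0.0000 1.0000
    outer loop
      vertex 0.0 0.0 19.0
      vertex 4.0 14.0 19.0
      vertex 0.0 14.0 19.0
    endloop
  endfacet
  facet normal 0.0000 -1.0000 0.0000
    outer loop
      vertex 0.0 0.0 0.0
      vertex 15.0 0.0 0.0
      vertex 15.0 0.0 19.0
    endloop
  endfacet
  facet normal 0.0000 -1.0000 0.0000
    outer loop
      vertex 0.0 0.0 0.0
      vertex 15.0 0.0 19.0
      vertex 0.0 0.0 19.0
    endloop
  endfacet
  facet normal 1.0000 0.0000 0.0000
    outer loop
      vertex 15.0 0.0 0.0
      vertex 15.0 5.0 0.0
      vertex 15.0 5.0 19.0
    endloop
  endfacet
  facet normal 1.0000 0.0000 0.0000
    outer loop
      vertex 15.0 0.0 0.0
      vertex 15.0 5.0 19.0
      vertex 15.0 0.0 19.0
    endloop
  endfacet
  facet normal 0.0000 1.0000 0.0000
    outer loop
      vertex 15.0 5.0 0.0
      vertex 4.0 5.0 0.0
      vertex 4.0 5.0 19.0
    endloop
  endfacet
  facet normal 0.0000 1.0000 0.0000
    outer loop
      vertex 15.0 5.0 0.0
      vertex 4.0 5.0 19.0
      vertex 15.0 5.0 19.0
    endloop
  endfacet
  facet normal 1.0000 0.0000 0.0000
    outer loop
      vertex 4.0 5.0 0.0
      vertex 4.0 14.0 0.0
      vertex 4.0 14.0 19.0
    endloop
  endfacet
  facet normal 1.0000 0.0000 0.0000
    outer loop
      vertex 4.0 5.0 0.0
      vertex 4.0 14.0 19.0
      vertex 4.0 5.0 19.0
    endloop
  endfacet
  facet normal 0.0000 1.0000 0.0000
    outer loop
      vertex 4.0 14.0 0.0
      vertex 0.0 14.0 0.0
      vertex 0.0 14.0 19.0
    endloop
  endfacet
  facet normal 0.0000 1.0000 0.0000
    outer loop
      vertex 4.0 14.0 0.0
      vertex 0.0 14.0 19.0
      vertex 4.0 14.0 19.0
    endloop
  endfacet
  facet normal -1.0000 0.0000 0.0000
    outer loop
      vertex 0.0 14.0 0.0
      vertex 0.0 0.0 0.0
      vertex 0.0 0.0 19.0
    endloop
  endfacet
  facet normal -1.0000 0.0000 0.0000
    outer loop
      vertex 0.0 14.0 0.0
      vertex 0.0 0.0 19.0
      vertex 0.0 14.0 19.0
    endloop
  endfacet
endsolid part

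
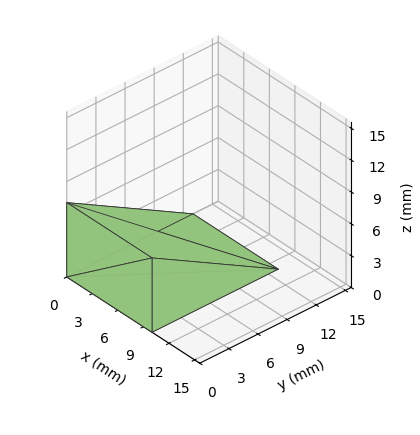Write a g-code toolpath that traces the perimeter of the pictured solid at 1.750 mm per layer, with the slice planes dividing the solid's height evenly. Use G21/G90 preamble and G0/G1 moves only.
Reading the render: the shape is a wedge (ramp): 10 × 13 mm base, rising to 7 mm along the y=0 edge and sloping linearly to z=0 at y=13 (dimensions read to the nearest mm from the axis ticks). For the g-code, the solid's height is divided into equal slices at the stated Δz and each level perimeter traced with G1 moves after a G0 lift.

; perimeter-only toolpath
G21 ; units = mm
G90 ; absolute positioning
G28 ; home
; layer 1
G0 Z1.750
G0 X0.000 Y0.000
G1 X10.000 Y0.000
G1 X10.000 Y9.750
G1 X0.000 Y9.750
G1 X0.000 Y0.000
; layer 2
G0 Z3.500
G0 X0.000 Y0.000
G1 X10.000 Y0.000
G1 X10.000 Y6.500
G1 X0.000 Y6.500
G1 X0.000 Y0.000
; layer 3
G0 Z5.250
G0 X0.000 Y0.000
G1 X10.000 Y0.000
G1 X10.000 Y3.250
G1 X0.000 Y3.250
G1 X0.000 Y0.000
M2 ; end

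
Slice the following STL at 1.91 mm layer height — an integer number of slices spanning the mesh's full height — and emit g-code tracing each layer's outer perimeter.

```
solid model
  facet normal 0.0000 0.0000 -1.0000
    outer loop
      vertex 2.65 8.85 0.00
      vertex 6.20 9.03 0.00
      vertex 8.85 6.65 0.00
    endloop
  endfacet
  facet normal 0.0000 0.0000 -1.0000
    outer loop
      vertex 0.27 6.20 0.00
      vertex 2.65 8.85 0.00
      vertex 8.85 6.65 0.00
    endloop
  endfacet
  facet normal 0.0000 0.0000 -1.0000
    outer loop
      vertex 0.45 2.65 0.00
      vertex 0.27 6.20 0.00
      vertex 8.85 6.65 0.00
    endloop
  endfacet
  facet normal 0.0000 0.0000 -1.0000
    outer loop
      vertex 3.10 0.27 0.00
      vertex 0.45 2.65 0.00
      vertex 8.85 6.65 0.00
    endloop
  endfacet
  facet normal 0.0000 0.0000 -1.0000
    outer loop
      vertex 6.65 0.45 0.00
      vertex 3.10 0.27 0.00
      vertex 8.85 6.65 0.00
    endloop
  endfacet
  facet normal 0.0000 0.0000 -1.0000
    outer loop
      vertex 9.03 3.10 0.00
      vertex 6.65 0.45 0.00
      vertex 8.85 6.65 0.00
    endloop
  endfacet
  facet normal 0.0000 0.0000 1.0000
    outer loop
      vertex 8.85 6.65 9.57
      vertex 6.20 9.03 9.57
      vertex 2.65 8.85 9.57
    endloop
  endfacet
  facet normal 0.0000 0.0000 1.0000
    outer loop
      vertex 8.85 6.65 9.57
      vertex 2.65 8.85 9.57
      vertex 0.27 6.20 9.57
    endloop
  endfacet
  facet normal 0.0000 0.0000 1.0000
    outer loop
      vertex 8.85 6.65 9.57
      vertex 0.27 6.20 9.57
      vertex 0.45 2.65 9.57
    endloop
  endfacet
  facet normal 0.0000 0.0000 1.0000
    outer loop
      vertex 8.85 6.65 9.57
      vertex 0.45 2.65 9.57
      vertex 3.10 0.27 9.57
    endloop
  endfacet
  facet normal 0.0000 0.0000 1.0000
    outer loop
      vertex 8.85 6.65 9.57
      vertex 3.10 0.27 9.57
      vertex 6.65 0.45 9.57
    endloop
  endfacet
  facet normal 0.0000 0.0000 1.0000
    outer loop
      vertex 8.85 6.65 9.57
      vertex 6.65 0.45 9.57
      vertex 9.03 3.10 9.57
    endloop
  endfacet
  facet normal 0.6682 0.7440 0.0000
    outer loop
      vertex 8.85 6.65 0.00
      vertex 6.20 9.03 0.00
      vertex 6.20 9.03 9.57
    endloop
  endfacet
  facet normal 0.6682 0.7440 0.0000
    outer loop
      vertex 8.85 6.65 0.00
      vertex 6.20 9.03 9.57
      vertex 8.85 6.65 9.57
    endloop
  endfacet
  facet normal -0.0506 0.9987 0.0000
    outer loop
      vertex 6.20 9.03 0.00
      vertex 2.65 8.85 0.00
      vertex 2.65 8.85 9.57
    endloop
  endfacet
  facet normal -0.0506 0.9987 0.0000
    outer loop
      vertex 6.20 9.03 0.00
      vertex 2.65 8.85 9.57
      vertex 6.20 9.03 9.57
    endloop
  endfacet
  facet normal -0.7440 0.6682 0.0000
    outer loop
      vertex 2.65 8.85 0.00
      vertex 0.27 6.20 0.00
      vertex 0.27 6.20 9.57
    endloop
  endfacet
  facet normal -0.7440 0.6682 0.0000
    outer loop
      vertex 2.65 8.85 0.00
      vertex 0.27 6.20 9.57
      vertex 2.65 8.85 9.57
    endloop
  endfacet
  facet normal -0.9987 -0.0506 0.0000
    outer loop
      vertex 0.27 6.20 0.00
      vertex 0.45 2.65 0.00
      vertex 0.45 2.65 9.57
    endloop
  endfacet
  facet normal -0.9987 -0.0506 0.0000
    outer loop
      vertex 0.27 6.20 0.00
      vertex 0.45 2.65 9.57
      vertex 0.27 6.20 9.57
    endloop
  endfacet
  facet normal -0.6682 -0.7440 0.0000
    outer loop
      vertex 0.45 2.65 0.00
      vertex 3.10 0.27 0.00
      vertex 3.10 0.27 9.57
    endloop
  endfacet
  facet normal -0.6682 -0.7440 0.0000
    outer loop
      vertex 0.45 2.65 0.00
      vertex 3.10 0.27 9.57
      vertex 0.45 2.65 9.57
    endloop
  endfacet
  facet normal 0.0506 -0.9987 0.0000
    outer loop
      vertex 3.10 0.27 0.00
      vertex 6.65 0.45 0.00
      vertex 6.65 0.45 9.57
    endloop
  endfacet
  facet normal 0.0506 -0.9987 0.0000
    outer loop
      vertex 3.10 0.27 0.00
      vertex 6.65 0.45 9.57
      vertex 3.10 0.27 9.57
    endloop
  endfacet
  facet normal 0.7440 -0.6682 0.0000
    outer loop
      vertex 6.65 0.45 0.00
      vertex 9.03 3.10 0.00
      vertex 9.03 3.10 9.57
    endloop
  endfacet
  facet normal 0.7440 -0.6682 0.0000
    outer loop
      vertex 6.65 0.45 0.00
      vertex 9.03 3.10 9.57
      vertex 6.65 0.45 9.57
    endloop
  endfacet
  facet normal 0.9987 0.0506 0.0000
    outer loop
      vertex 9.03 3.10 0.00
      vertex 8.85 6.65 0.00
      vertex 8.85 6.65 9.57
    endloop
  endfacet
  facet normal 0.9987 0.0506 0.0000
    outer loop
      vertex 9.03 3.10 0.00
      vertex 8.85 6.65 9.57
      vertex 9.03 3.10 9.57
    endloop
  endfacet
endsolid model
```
; perimeter-only toolpath
G21 ; units = mm
G90 ; absolute positioning
G28 ; home
; layer 1
G0 Z1.91
G0 X8.85 Y6.65
G1 X6.20 Y9.03
G1 X2.65 Y8.85
G1 X0.27 Y6.20
G1 X0.45 Y2.65
G1 X3.10 Y0.27
G1 X6.65 Y0.45
G1 X9.03 Y3.10
G1 X8.85 Y6.65
; layer 2
G0 Z3.83
G0 X8.85 Y6.65
G1 X6.20 Y9.03
G1 X2.65 Y8.85
G1 X0.27 Y6.20
G1 X0.45 Y2.65
G1 X3.10 Y0.27
G1 X6.65 Y0.45
G1 X9.03 Y3.10
G1 X8.85 Y6.65
; layer 3
G0 Z5.74
G0 X8.85 Y6.65
G1 X6.20 Y9.03
G1 X2.65 Y8.85
G1 X0.27 Y6.20
G1 X0.45 Y2.65
G1 X3.10 Y0.27
G1 X6.65 Y0.45
G1 X9.03 Y3.10
G1 X8.85 Y6.65
; layer 4
G0 Z7.66
G0 X8.85 Y6.65
G1 X6.20 Y9.03
G1 X2.65 Y8.85
G1 X0.27 Y6.20
G1 X0.45 Y2.65
G1 X3.10 Y0.27
G1 X6.65 Y0.45
G1 X9.03 Y3.10
G1 X8.85 Y6.65
; layer 5
G0 Z9.57
G0 X8.85 Y6.65
G1 X6.20 Y9.03
G1 X2.65 Y8.85
G1 X0.27 Y6.20
G1 X0.45 Y2.65
G1 X3.10 Y0.27
G1 X6.65 Y0.45
G1 X9.03 Y3.10
G1 X8.85 Y6.65
M2 ; end

The solid is a regular 8-sided prism (a cylinder approximated with 8 flat sides), circumscribed radius ≈ 4.65 mm, height ≈ 9.57 mm. Slicing at Δz = 1.91 mm — 5 equal slices spanning the solid's height, so layer i sits at z = i·h/5 — gives 5 non-empty perimeters. Each is a 8-segment closed polygon; G0 lifts to the layer z and rapids to the start vertex, then G1 traces the edges.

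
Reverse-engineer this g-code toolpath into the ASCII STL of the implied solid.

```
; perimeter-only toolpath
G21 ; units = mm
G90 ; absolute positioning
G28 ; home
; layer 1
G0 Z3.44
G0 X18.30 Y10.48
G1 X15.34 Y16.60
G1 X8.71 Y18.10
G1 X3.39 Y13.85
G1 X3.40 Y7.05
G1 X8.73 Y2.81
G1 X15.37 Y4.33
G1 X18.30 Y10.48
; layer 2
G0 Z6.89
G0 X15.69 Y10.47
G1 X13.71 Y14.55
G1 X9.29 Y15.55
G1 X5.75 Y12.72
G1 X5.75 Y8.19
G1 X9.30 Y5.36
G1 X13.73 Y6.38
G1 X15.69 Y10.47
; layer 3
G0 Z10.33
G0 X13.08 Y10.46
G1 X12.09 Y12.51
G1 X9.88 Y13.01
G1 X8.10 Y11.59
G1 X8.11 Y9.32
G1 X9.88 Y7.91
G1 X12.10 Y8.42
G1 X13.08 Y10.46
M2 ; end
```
solid part
  facet normal 0.0000 0.0000 -1.0000
    outer loop
      vertex 8.12 20.65 0.00
      vertex 16.97 18.65 0.00
      vertex 20.92 10.48 0.00
    endloop
  endfacet
  facet normal 0.0000 0.0000 -1.0000
    outer loop
      vertex 1.03 14.98 0.00
      vertex 8.12 20.65 0.00
      vertex 20.92 10.48 0.00
    endloop
  endfacet
  facet normal 0.0000 0.0000 -1.0000
    outer loop
      vertex 1.04 5.91 0.00
      vertex 1.03 14.98 0.00
      vertex 20.92 10.48 0.00
    endloop
  endfacet
  facet normal 0.0000 0.0000 -1.0000
    outer loop
      vertex 8.15 0.26 0.00
      vertex 1.04 5.91 0.00
      vertex 20.92 10.48 0.00
    endloop
  endfacet
  facet normal 0.0000 0.0000 -1.0000
    outer loop
      vertex 17.00 2.29 0.00
      vertex 8.15 0.26 0.00
      vertex 20.92 10.48 0.00
    endloop
  endfacet
  facet normal 0.7431 0.3593 0.5646
    outer loop
      vertex 20.92 10.48 0.00
      vertex 16.97 18.65 0.00
      vertex 10.46 10.46 13.78
    endloop
  endfacet
  facet normal 0.1820 0.8051 0.5645
    outer loop
      vertex 16.97 18.65 0.00
      vertex 8.12 20.65 0.00
      vertex 10.46 10.46 13.78
    endloop
  endfacet
  facet normal -0.5156 0.6447 0.5643
    outer loop
      vertex 8.12 20.65 0.00
      vertex 1.03 14.98 0.00
      vertex 10.46 10.46 13.78
    endloop
  endfacet
  facet normal -0.8254 -0.0009 0.5645
    outer loop
      vertex 1.03 14.98 0.00
      vertex 1.04 5.91 0.00
      vertex 10.46 10.46 13.78
    endloop
  endfacet
  facet normal -0.5136 -0.6463 0.5645
    outer loop
      vertex 1.04 5.91 0.00
      vertex 8.15 0.26 0.00
      vertex 10.46 10.46 13.78
    endloop
  endfacet
  facet normal 0.1845 -0.8045 0.5646
    outer loop
      vertex 8.15 0.26 0.00
      vertex 17.00 2.29 0.00
      vertex 10.46 10.46 13.78
    endloop
  endfacet
  facet normal 0.7445 -0.3563 0.5646
    outer loop
      vertex 17.00 2.29 0.00
      vertex 20.92 10.48 0.00
      vertex 10.46 10.46 13.78
    endloop
  endfacet
endsolid part

The G0 Z moves step by Δz≈3.44 mm. The G1 loops shrink linearly with z, so the solid tapers from its base footprint up to z≈13.8. Closing with a flat bottom cap and the tapered top and triangulating gives 12 facets — a regular 7-sided pyramid, base circumscribed radius ≈ 10.5 mm, apex at z ≈ 13.8 mm.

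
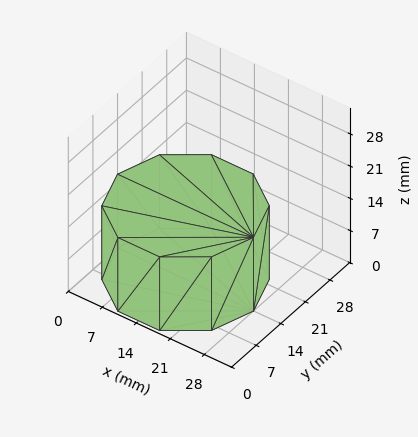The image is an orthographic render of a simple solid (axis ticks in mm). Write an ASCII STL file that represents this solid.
Reading the render: the shape is a regular 10-sided prism (a cylinder approximated with 10 flat sides), circumscribed radius ≈ 14 mm, height ≈ 16 mm (dimensions read to the nearest mm from the axis ticks). For the STL, each face is triangulated and given an outward normal.

solid part
  facet normal 0.0000 0.0000 -1.0000
    outer loop
      vertex 18.3 27.3 0.0
      vertex 25.3 22.2 0.0
      vertex 28.0 14.0 0.0
    endloop
  endfacet
  facet normal 0.0000 0.0000 -1.0000
    outer loop
      vertex 9.7 27.3 0.0
      vertex 18.3 27.3 0.0
      vertex 28.0 14.0 0.0
    endloop
  endfacet
  facet normal 0.0000 0.0000 -1.0000
    outer loop
      vertex 2.7 22.2 0.0
      vertex 9.7 27.3 0.0
      vertex 28.0 14.0 0.0
    endloop
  endfacet
  facet normal 0.0000 0.0000 -1.0000
    outer loop
      vertex 0.0 14.0 0.0
      vertex 2.7 22.2 0.0
      vertex 28.0 14.0 0.0
    endloop
  endfacet
  facet normal 0.0000 0.0000 -1.0000
    outer loop
      vertex 2.7 5.8 0.0
      vertex 0.0 14.0 0.0
      vertex 28.0 14.0 0.0
    endloop
  endfacet
  facet normal 0.0000 0.0000 -1.0000
    outer loop
      vertex 9.7 0.7 0.0
      vertex 2.7 5.8 0.0
      vertex 28.0 14.0 0.0
    endloop
  endfacet
  facet normal 0.0000 0.0000 -1.0000
    outer loop
      vertex 18.3 0.7 0.0
      vertex 9.7 0.7 0.0
      vertex 28.0 14.0 0.0
    endloop
  endfacet
  facet normal 0.0000 0.0000 -1.0000
    outer loop
      vertex 25.3 5.8 0.0
      vertex 18.3 0.7 0.0
      vertex 28.0 14.0 0.0
    endloop
  endfacet
  facet normal 0.0000 0.0000 1.0000
    outer loop
      vertex 28.0 14.0 16.0
      vertex 25.3 22.2 16.0
      vertex 18.3 27.3 16.0
    endloop
  endfacet
  facet normal 0.0000 0.0000 1.0000
    outer loop
      vertex 28.0 14.0 16.0
      vertex 18.3 27.3 16.0
      vertex 9.7 27.3 16.0
    endloop
  endfacet
  facet normal 0.0000 0.0000 1.0000
    outer loop
      vertex 28.0 14.0 16.0
      vertex 9.7 27.3 16.0
      vertex 2.7 22.2 16.0
    endloop
  endfacet
  facet normal 0.0000 0.0000 1.0000
    outer loop
      vertex 28.0 14.0 16.0
      vertex 2.7 22.2 16.0
      vertex 0.0 14.0 16.0
    endloop
  endfacet
  facet normal 0.0000 0.0000 1.0000
    outer loop
      vertex 28.0 14.0 16.0
      vertex 0.0 14.0 16.0
      vertex 2.7 5.8 16.0
    endloop
  endfacet
  facet normal 0.0000 0.0000 1.0000
    outer loop
      vertex 28.0 14.0 16.0
      vertex 2.7 5.8 16.0
      vertex 9.7 0.7 16.0
    endloop
  endfacet
  facet normal 0.0000 0.0000 1.0000
    outer loop
      vertex 28.0 14.0 16.0
      vertex 9.7 0.7 16.0
      vertex 18.3 0.7 16.0
    endloop
  endfacet
  facet normal 0.0000 0.0000 1.0000
    outer loop
      vertex 28.0 14.0 16.0
      vertex 18.3 0.7 16.0
      vertex 25.3 5.8 16.0
    endloop
  endfacet
  facet normal 0.9498 0.3128 0.0000
    outer loop
      vertex 28.0 14.0 0.0
      vertex 25.3 22.2 0.0
      vertex 25.3 22.2 16.0
    endloop
  endfacet
  facet normal 0.9498 0.3128 0.0000
    outer loop
      vertex 28.0 14.0 0.0
      vertex 25.3 22.2 16.0
      vertex 28.0 14.0 16.0
    endloop
  endfacet
  facet normal 0.5889 0.8082 0.0000
    outer loop
      vertex 25.3 22.2 0.0
      vertex 18.3 27.3 0.0
      vertex 18.3 27.3 16.0
    endloop
  endfacet
  facet normal 0.5889 0.8082 0.0000
    outer loop
      vertex 25.3 22.2 0.0
      vertex 18.3 27.3 16.0
      vertex 25.3 22.2 16.0
    endloop
  endfacet
  facet normal 0.0000 1.0000 0.0000
    outer loop
      vertex 18.3 27.3 0.0
      vertex 9.7 27.3 0.0
      vertex 9.7 27.3 16.0
    endloop
  endfacet
  facet normal 0.0000 1.0000 0.0000
    outer loop
      vertex 18.3 27.3 0.0
      vertex 9.7 27.3 16.0
      vertex 18.3 27.3 16.0
    endloop
  endfacet
  facet normal -0.5889 0.8082 0.0000
    outer loop
      vertex 9.7 27.3 0.0
      vertex 2.7 22.2 0.0
      vertex 2.7 22.2 16.0
    endloop
  endfacet
  facet normal -0.5889 0.8082 0.0000
    outer loop
      vertex 9.7 27.3 0.0
      vertex 2.7 22.2 16.0
      vertex 9.7 27.3 16.0
    endloop
  endfacet
  facet normal -0.9498 0.3128 0.0000
    outer loop
      vertex 2.7 22.2 0.0
      vertex 0.0 14.0 0.0
      vertex 0.0 14.0 16.0
    endloop
  endfacet
  facet normal -0.9498 0.3128 0.0000
    outer loop
      vertex 2.7 22.2 0.0
      vertex 0.0 14.0 16.0
      vertex 2.7 22.2 16.0
    endloop
  endfacet
  facet normal -0.9498 -0.3128 0.0000
    outer loop
      vertex 0.0 14.0 0.0
      vertex 2.7 5.8 0.0
      vertex 2.7 5.8 16.0
    endloop
  endfacet
  facet normal -0.9498 -0.3128 0.0000
    outer loop
      vertex 0.0 14.0 0.0
      vertex 2.7 5.8 16.0
      vertex 0.0 14.0 16.0
    endloop
  endfacet
  facet normal -0.5889 -0.8082 0.0000
    outer loop
      vertex 2.7 5.8 0.0
      vertex 9.7 0.7 0.0
      vertex 9.7 0.7 16.0
    endloop
  endfacet
  facet normal -0.5889 -0.8082 0.0000
    outer loop
      vertex 2.7 5.8 0.0
      vertex 9.7 0.7 16.0
      vertex 2.7 5.8 16.0
    endloop
  endfacet
  facet normal 0.0000 -1.0000 0.0000
    outer loop
      vertex 9.7 0.7 0.0
      vertex 18.3 0.7 0.0
      vertex 18.3 0.7 16.0
    endloop
  endfacet
  facet normal 0.0000 -1.0000 0.0000
    outer loop
      vertex 9.7 0.7 0.0
      vertex 18.3 0.7 16.0
      vertex 9.7 0.7 16.0
    endloop
  endfacet
  facet normal 0.5889 -0.8082 0.0000
    outer loop
      vertex 18.3 0.7 0.0
      vertex 25.3 5.8 0.0
      vertex 25.3 5.8 16.0
    endloop
  endfacet
  facet normal 0.5889 -0.8082 0.0000
    outer loop
      vertex 18.3 0.7 0.0
      vertex 25.3 5.8 16.0
      vertex 18.3 0.7 16.0
    endloop
  endfacet
  facet normal 0.9498 -0.3128 0.0000
    outer loop
      vertex 25.3 5.8 0.0
      vertex 28.0 14.0 0.0
      vertex 28.0 14.0 16.0
    endloop
  endfacet
  facet normal 0.9498 -0.3128 0.0000
    outer loop
      vertex 25.3 5.8 0.0
      vertex 28.0 14.0 16.0
      vertex 25.3 5.8 16.0
    endloop
  endfacet
endsolid part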